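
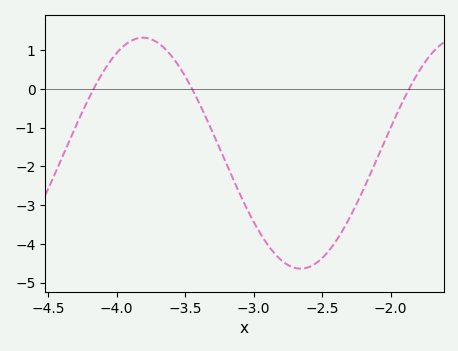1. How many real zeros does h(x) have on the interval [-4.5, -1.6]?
3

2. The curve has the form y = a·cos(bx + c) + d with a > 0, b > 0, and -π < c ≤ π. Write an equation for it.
y = 2.98cos(2.7x - 2.2) - 1.66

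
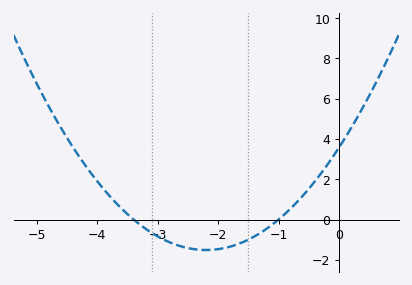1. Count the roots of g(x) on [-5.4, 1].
2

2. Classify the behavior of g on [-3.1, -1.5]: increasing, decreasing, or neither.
neither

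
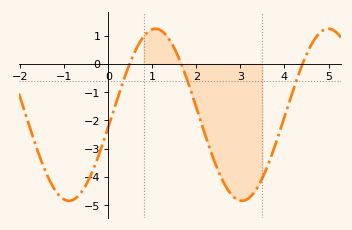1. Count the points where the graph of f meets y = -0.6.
3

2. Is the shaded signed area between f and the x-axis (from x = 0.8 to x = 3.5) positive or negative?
negative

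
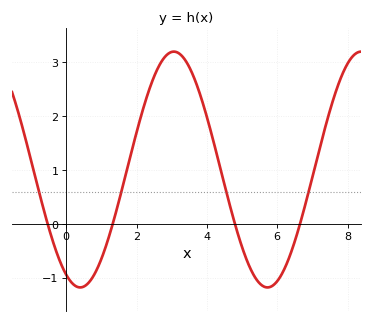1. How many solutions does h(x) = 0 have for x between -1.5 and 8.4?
4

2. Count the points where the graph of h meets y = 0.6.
4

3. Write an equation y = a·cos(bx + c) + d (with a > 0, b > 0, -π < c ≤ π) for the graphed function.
y = 2.19cos(1.18x + 2.67) + 1.01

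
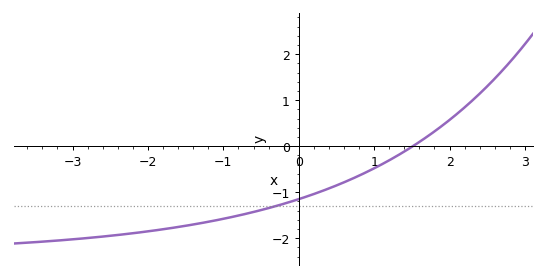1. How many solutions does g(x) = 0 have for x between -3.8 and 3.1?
1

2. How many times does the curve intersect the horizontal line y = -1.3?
1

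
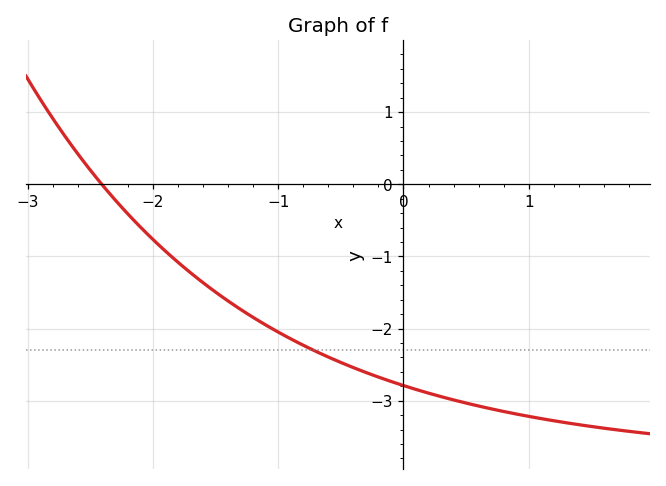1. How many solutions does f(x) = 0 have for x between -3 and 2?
1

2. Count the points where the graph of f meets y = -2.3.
1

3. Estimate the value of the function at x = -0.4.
-2.5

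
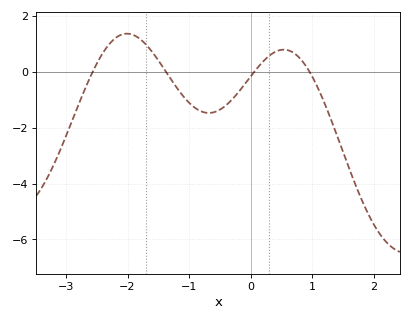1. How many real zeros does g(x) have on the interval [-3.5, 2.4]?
4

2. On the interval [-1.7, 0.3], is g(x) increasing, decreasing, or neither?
neither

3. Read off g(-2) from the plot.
1.4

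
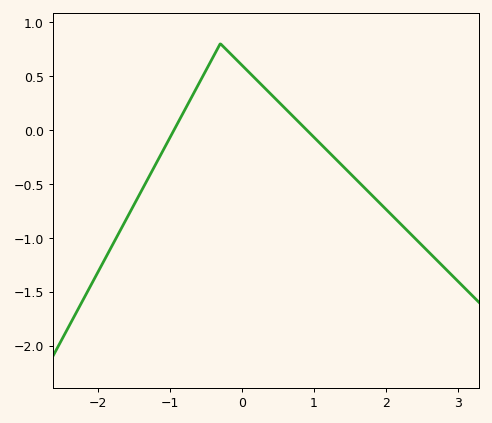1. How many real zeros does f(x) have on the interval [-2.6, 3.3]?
2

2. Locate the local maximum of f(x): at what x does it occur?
-0.299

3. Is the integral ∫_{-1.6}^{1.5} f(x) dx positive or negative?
positive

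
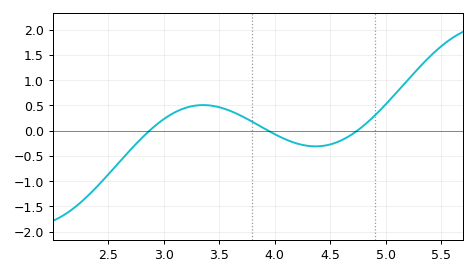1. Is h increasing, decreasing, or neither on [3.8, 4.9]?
neither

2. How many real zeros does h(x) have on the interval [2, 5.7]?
3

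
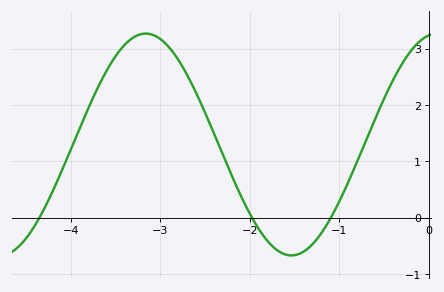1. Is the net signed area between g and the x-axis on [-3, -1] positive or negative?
positive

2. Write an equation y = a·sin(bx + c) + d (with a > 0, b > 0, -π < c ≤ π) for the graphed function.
y = 1.97sin(1.9x + 1.4) + 1.3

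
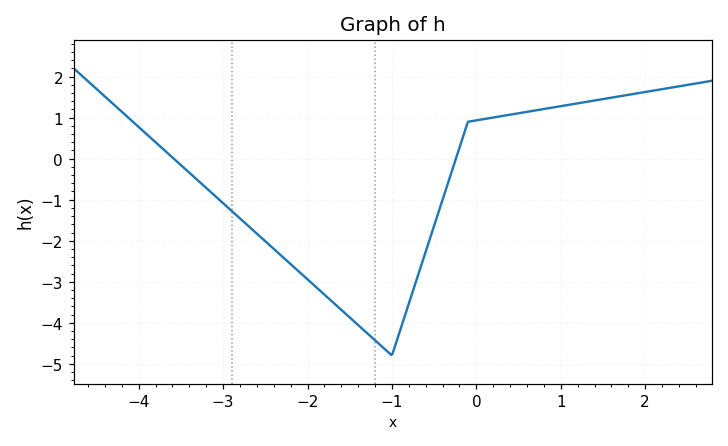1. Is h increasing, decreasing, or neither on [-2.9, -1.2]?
decreasing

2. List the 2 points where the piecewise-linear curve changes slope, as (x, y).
(-1, -4.8); (-0.1, 0.9)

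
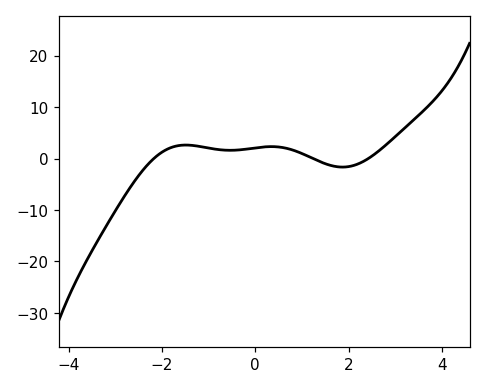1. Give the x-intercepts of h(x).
-2.18, 1.24, 2.42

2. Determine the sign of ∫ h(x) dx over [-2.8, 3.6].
positive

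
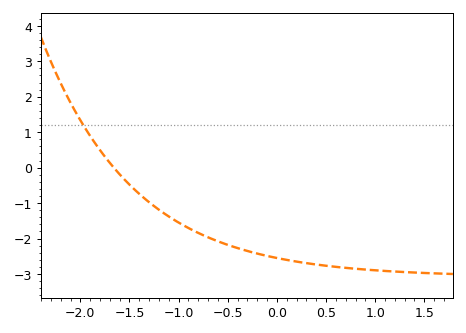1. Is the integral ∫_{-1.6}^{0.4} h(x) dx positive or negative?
negative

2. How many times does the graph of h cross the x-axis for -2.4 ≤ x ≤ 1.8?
1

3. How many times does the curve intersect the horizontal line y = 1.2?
1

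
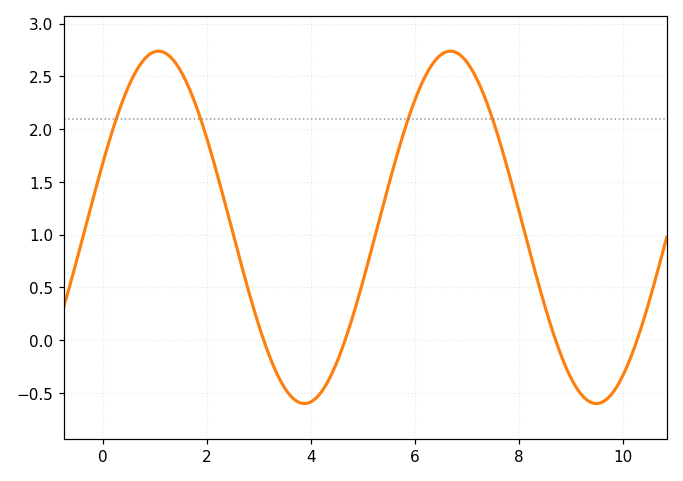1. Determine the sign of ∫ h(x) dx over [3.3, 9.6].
positive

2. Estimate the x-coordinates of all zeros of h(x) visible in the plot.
3.09, 4.66, 8.7, 10.3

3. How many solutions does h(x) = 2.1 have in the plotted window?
4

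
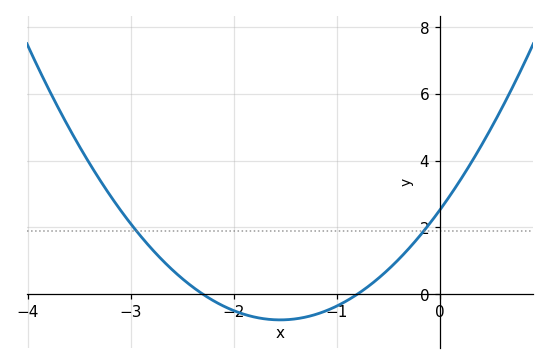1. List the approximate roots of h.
-2.3, -0.8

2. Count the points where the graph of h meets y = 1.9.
2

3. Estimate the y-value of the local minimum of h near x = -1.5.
-0.8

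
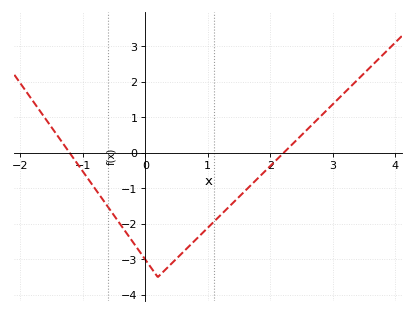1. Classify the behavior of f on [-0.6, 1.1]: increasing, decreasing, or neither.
neither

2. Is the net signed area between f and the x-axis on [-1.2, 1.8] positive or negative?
negative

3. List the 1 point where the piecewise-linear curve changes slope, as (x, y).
(0.2, -3.5)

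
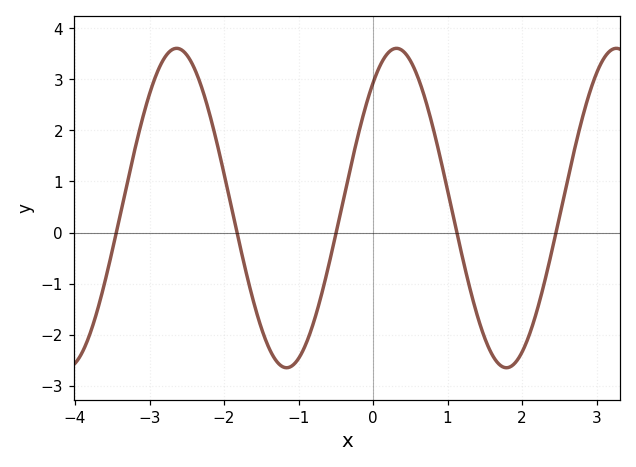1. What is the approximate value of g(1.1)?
0.158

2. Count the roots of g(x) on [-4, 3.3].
5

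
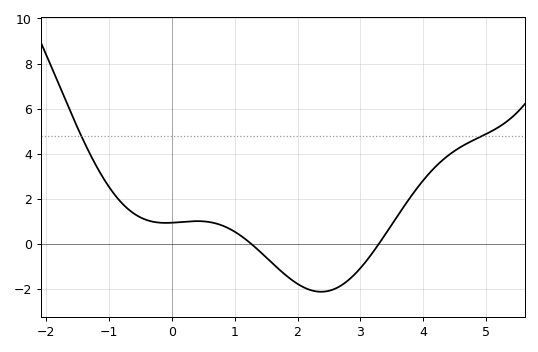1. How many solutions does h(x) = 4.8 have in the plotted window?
2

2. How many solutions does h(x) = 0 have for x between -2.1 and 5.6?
2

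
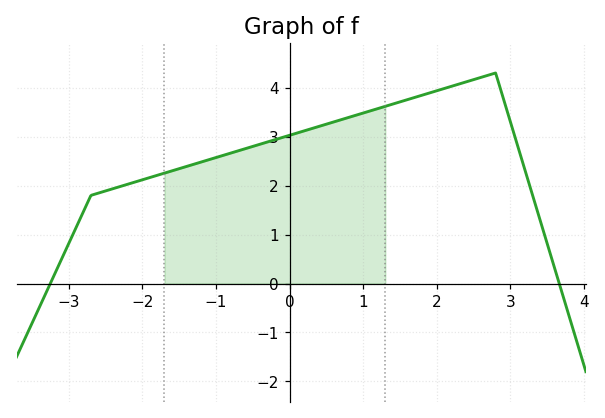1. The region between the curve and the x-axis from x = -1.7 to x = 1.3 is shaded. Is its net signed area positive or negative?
positive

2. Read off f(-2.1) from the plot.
2.1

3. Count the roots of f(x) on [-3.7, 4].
2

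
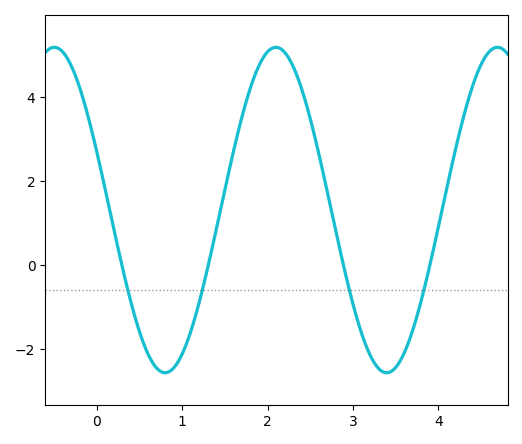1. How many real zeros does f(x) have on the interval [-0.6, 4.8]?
4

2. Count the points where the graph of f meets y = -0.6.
4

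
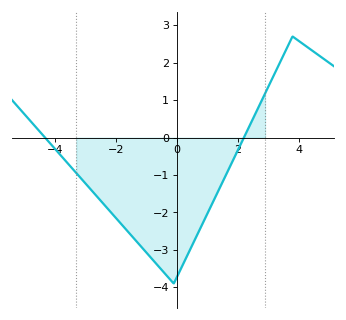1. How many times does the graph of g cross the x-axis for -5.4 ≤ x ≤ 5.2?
2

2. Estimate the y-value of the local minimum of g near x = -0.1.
-3.9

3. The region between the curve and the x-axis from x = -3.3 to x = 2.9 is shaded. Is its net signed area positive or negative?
negative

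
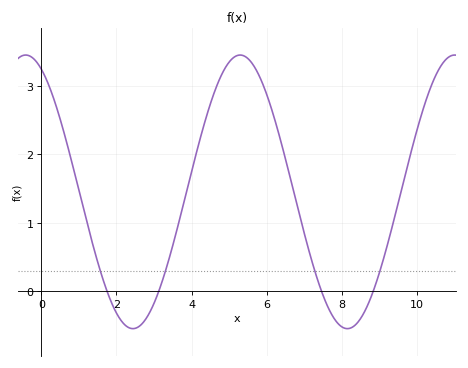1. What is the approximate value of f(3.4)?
0.468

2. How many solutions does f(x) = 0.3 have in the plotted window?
4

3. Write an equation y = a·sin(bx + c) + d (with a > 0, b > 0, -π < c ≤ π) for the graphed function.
y = 2sin(1.1x + 2.03) + 1.45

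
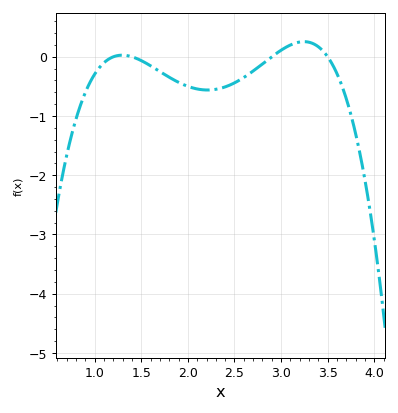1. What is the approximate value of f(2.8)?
-0.1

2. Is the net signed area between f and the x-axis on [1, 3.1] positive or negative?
negative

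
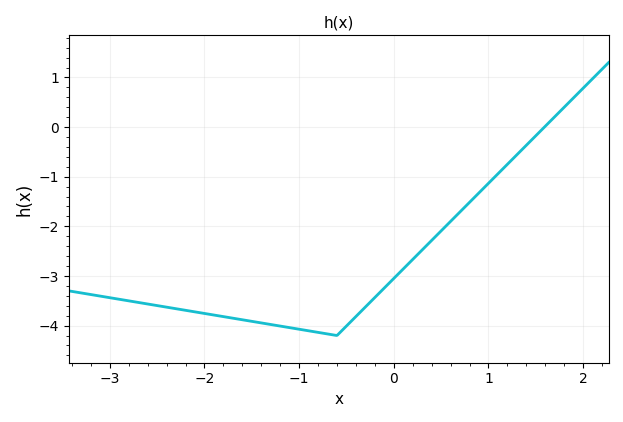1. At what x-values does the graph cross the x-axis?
1.6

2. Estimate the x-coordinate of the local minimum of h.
-0.6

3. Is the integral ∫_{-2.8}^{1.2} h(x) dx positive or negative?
negative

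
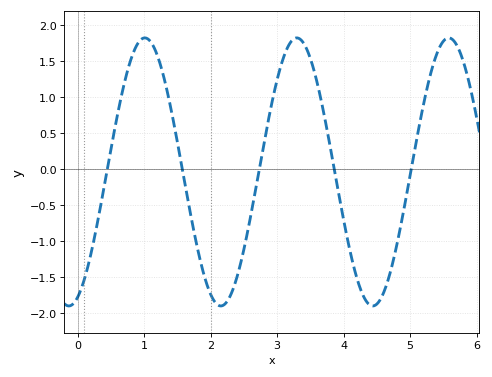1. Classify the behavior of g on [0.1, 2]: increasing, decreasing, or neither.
neither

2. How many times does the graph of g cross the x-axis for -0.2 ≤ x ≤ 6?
5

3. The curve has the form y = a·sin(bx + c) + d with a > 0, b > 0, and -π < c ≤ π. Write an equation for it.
y = 1.86sin(2.75x - 1.21) - 0.04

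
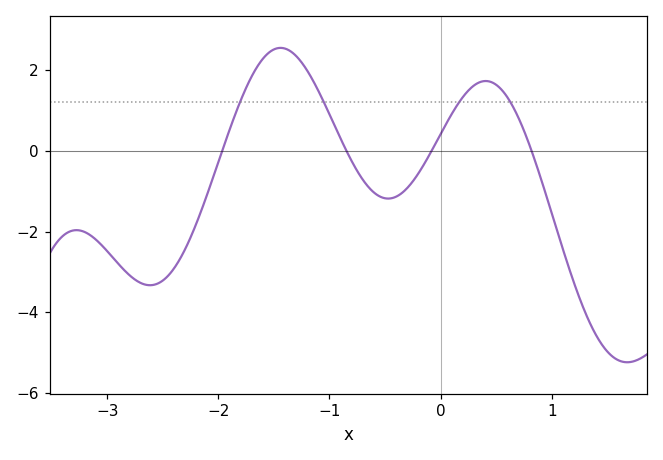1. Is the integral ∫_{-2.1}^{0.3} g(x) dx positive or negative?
positive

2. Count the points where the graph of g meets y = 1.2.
4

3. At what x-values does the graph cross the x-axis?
-1.97, -0.846, -0.081, 0.819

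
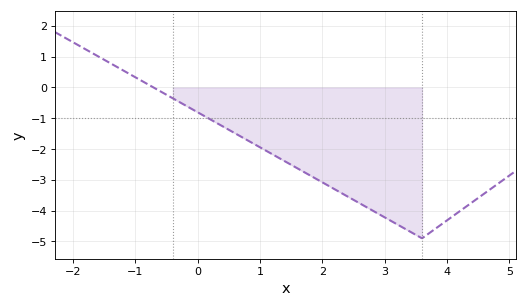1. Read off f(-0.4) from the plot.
-0.4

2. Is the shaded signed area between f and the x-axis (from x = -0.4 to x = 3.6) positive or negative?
negative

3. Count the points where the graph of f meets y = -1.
1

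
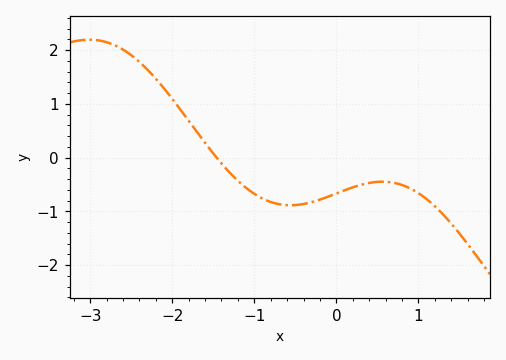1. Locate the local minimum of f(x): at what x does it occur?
-0.561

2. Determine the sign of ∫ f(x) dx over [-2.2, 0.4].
negative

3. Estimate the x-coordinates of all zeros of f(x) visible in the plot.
-1.46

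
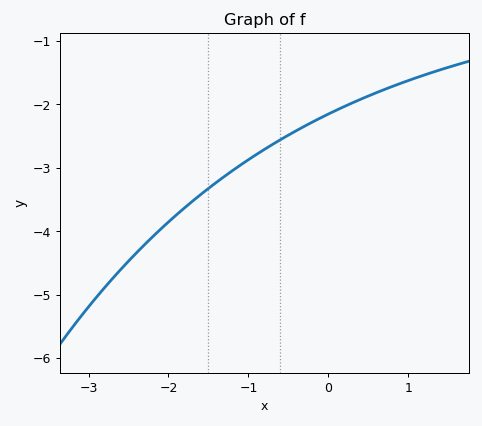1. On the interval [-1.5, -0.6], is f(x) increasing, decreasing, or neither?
increasing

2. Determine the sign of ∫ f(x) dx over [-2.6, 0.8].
negative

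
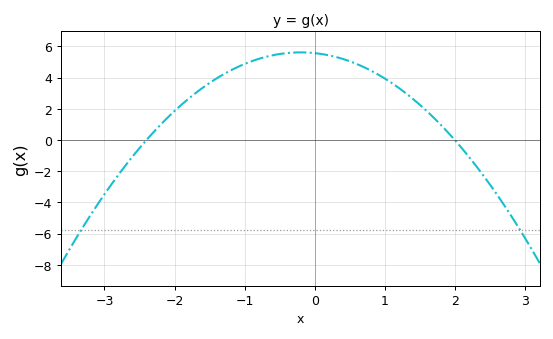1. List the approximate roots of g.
-2.4, 2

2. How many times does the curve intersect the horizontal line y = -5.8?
2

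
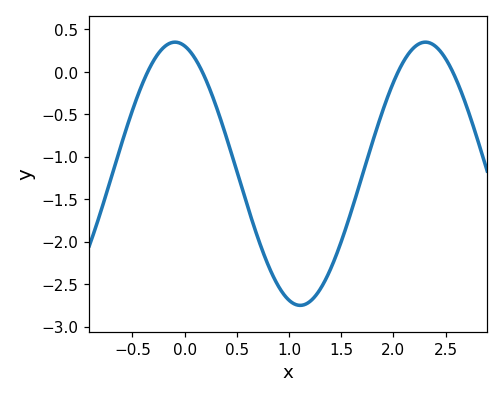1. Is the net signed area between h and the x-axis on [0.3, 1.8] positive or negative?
negative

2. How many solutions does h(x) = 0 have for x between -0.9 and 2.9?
4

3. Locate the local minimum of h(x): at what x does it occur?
1.11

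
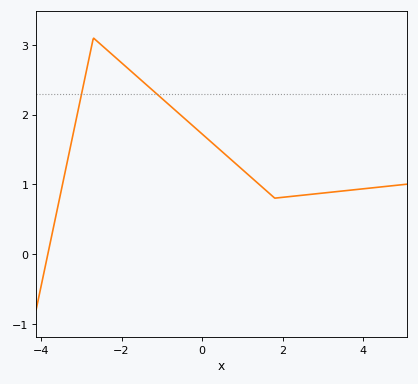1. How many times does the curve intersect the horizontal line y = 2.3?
2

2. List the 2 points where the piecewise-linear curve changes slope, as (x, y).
(-2.7, 3.1); (1.8, 0.8)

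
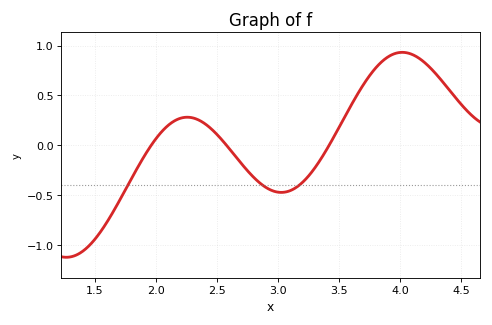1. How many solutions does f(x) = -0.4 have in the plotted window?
3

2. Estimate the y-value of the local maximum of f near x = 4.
0.95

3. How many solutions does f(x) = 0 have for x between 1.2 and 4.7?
3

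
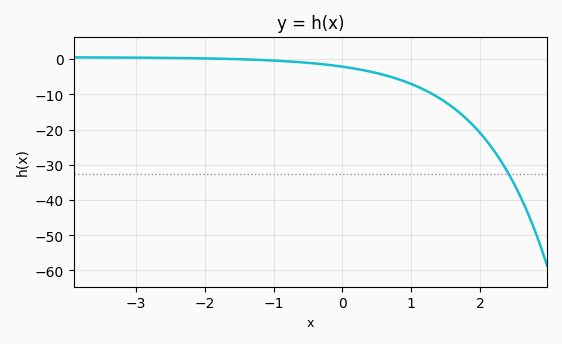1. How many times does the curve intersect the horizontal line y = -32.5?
1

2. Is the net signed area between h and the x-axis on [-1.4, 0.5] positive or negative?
negative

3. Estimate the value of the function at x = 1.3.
-10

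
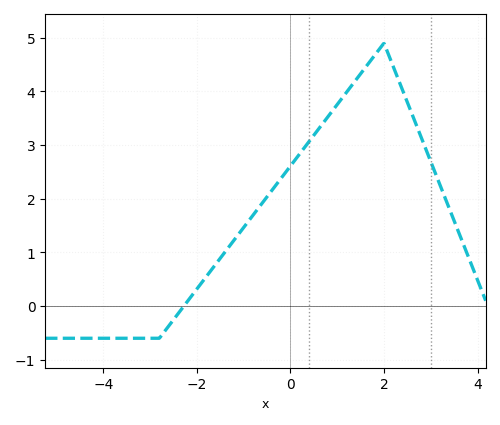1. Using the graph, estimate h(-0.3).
2.3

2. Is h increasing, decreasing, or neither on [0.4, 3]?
neither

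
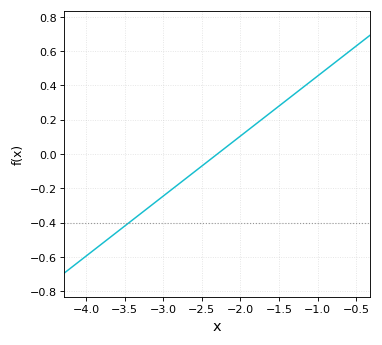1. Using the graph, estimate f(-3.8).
-0.52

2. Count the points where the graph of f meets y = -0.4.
1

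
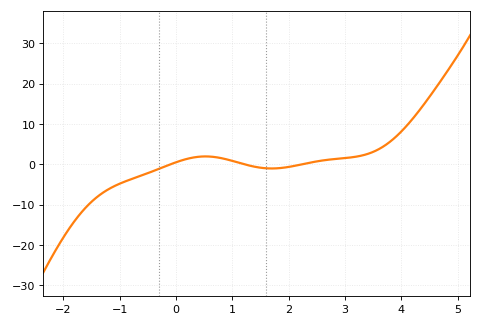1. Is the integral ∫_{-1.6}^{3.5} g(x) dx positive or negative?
negative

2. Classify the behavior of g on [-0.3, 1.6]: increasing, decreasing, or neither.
neither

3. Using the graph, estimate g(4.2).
11.3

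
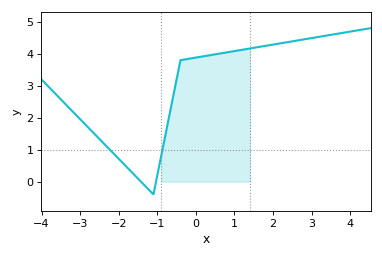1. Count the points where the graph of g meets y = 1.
2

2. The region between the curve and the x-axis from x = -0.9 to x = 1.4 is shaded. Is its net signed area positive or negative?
positive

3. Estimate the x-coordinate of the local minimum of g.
-1.1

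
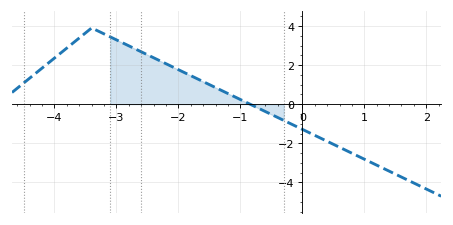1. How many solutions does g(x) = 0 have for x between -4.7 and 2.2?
1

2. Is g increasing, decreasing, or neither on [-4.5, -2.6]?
neither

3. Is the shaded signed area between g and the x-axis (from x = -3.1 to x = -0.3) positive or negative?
positive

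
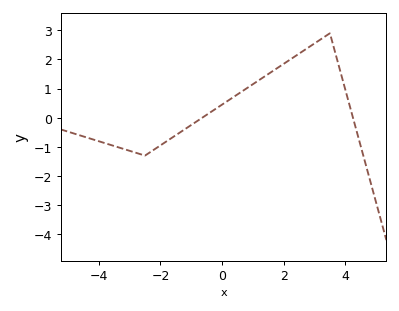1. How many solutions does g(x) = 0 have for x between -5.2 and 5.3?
2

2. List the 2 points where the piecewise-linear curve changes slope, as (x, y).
(-2.5, -1.3); (3.5, 2.9)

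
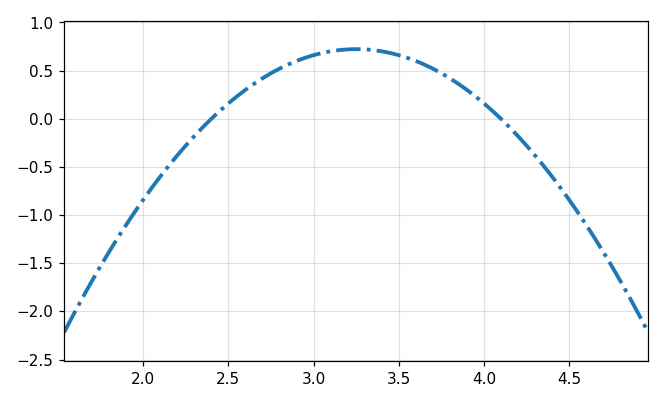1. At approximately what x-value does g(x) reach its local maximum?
3.25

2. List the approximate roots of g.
2.4, 4.1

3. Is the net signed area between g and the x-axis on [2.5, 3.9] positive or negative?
positive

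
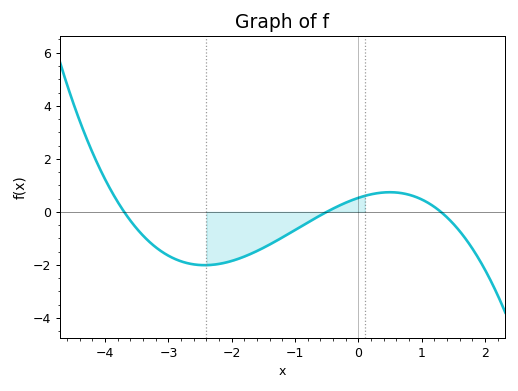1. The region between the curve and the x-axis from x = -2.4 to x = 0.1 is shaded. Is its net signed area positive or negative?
negative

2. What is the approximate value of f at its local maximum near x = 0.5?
0.739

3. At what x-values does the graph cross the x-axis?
-3.7, -0.5, 1.3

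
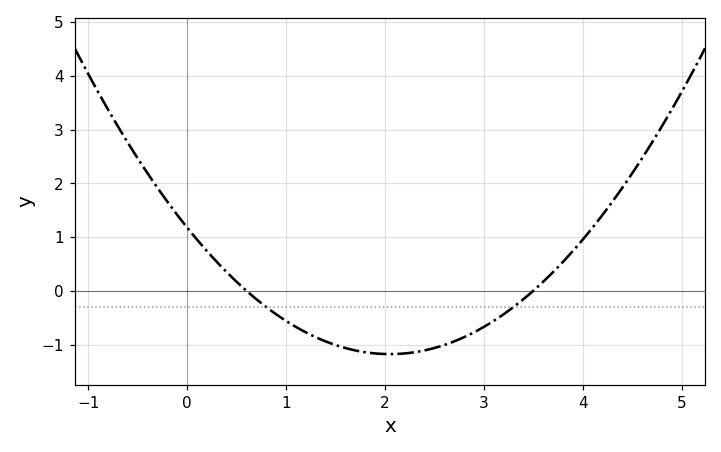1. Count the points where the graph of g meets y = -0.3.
2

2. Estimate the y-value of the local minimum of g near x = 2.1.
-1.2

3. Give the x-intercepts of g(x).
0.6, 3.5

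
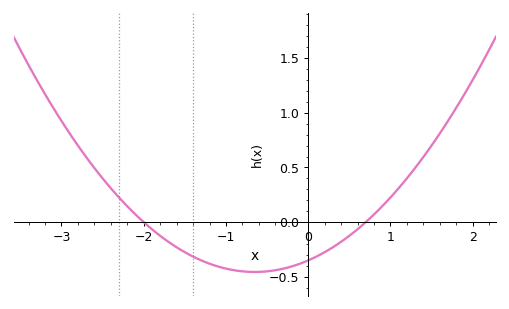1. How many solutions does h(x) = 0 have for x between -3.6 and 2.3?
2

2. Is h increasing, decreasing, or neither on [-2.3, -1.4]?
decreasing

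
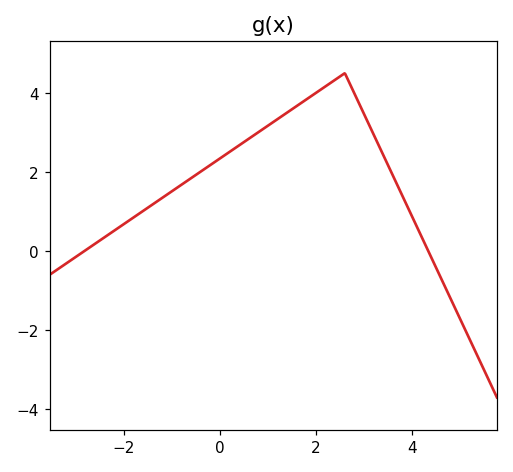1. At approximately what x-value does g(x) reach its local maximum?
2.6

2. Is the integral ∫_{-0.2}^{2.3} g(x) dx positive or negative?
positive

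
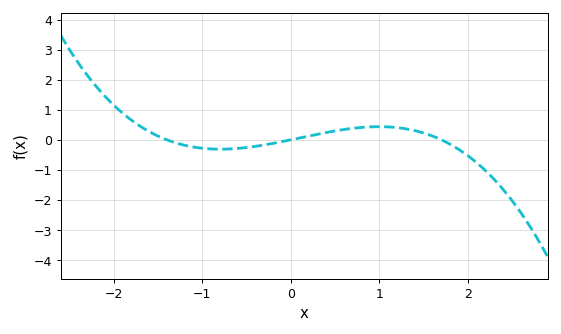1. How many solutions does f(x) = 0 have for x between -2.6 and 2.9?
3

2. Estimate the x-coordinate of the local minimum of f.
-0.796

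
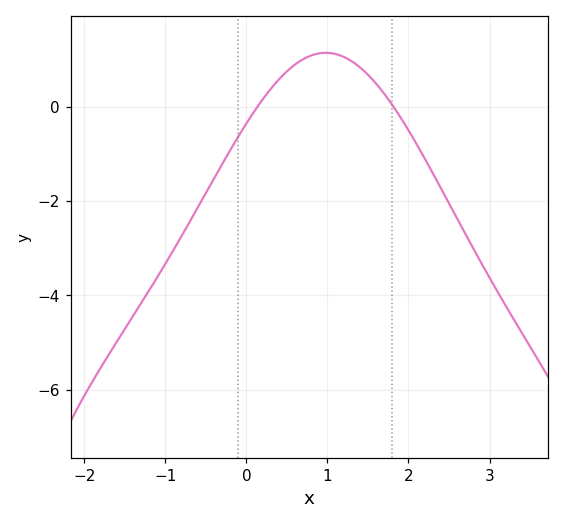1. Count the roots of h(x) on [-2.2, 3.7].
2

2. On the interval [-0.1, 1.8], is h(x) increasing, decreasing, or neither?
neither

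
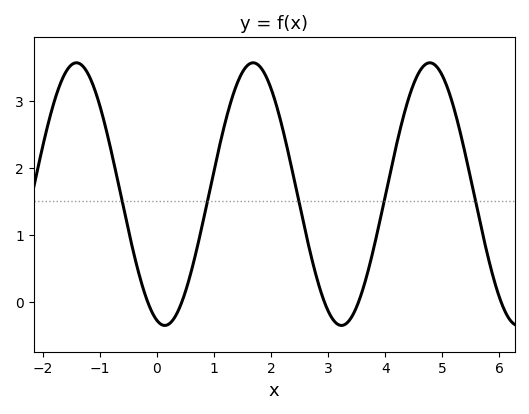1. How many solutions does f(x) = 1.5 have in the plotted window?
5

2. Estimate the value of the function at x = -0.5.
1.1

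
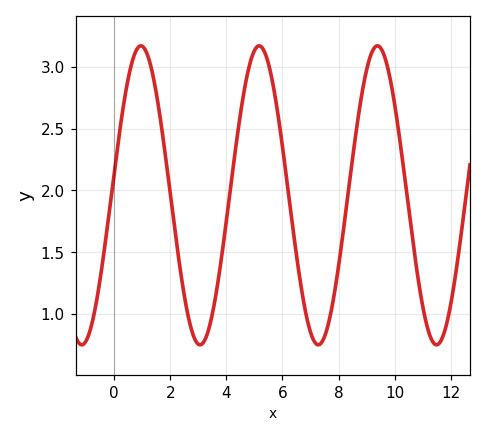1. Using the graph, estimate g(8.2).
1.7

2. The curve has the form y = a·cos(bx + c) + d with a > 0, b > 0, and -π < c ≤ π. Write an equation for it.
y = 1.21cos(1.5x - 1.4) + 1.96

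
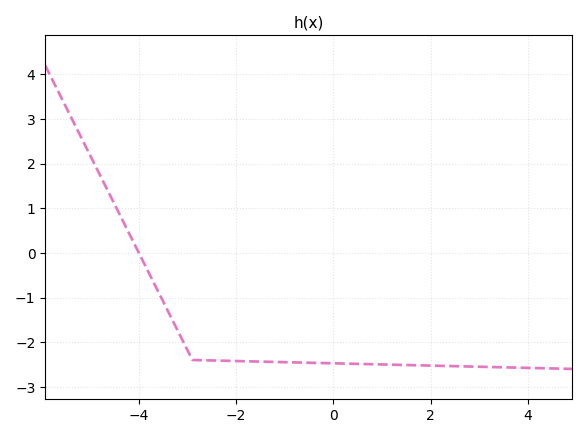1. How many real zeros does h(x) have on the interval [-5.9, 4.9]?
1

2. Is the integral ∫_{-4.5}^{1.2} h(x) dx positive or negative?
negative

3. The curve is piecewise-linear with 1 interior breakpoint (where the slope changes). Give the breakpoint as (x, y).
(-2.9, -2.4)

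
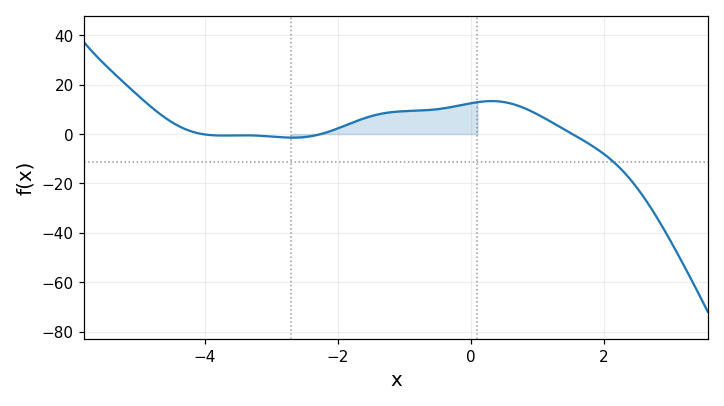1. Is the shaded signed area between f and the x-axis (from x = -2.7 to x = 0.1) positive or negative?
positive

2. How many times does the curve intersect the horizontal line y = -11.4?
1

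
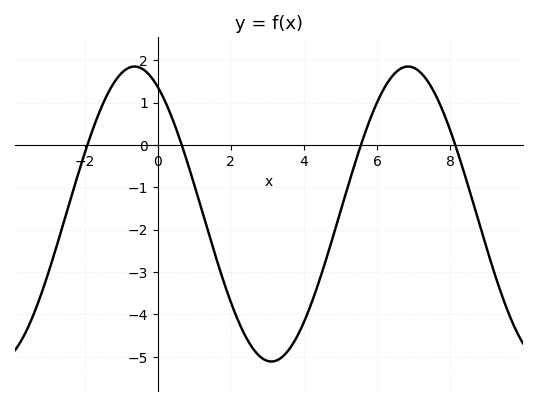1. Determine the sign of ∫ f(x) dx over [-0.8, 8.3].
negative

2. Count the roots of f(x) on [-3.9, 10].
4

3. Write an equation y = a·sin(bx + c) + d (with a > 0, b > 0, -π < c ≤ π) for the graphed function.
y = 3.48sin(0.84x + 2.1) - 1.63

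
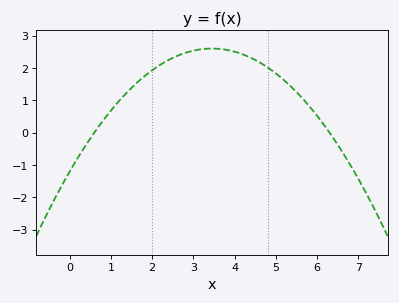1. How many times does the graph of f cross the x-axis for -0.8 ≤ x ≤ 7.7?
2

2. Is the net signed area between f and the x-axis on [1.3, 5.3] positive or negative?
positive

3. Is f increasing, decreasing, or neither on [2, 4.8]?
neither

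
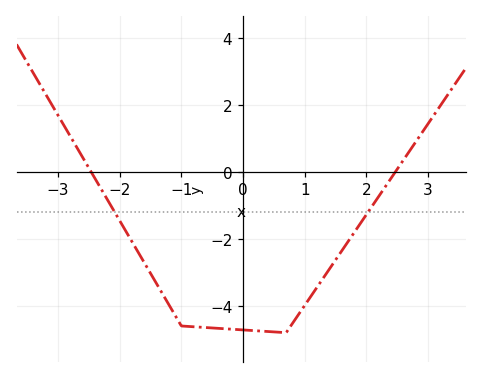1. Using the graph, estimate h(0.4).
-4.8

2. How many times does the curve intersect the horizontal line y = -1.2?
2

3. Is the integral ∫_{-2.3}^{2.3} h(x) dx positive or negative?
negative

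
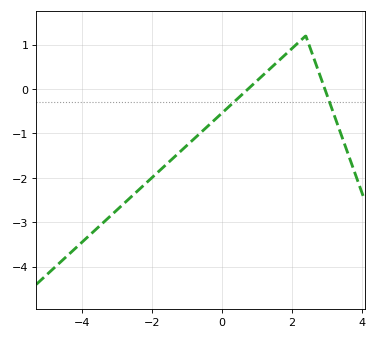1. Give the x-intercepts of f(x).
0.8, 3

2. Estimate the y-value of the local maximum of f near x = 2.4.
1.2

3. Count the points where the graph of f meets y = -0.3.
2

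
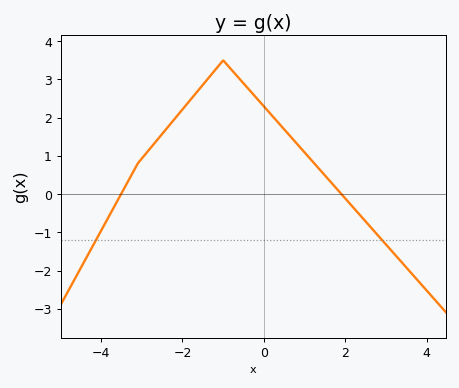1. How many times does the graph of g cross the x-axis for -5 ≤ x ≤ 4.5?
2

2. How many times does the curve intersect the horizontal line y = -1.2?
2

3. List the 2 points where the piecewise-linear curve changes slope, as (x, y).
(-3.1, 0.8); (-1, 3.5)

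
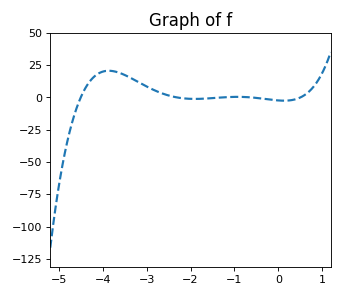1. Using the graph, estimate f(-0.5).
-0.328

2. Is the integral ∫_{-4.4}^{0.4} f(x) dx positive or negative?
positive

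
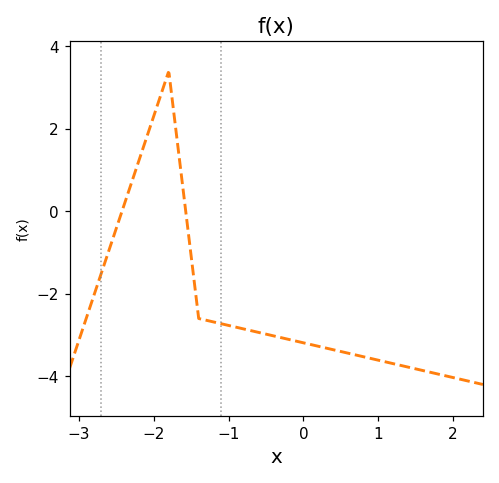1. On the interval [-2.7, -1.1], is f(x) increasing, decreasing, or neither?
neither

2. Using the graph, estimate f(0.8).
-3.6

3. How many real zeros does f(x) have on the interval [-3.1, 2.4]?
2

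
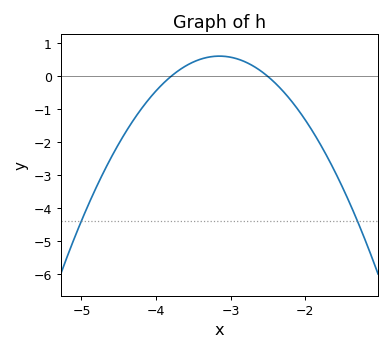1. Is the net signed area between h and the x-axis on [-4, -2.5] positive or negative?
positive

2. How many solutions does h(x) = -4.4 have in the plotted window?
2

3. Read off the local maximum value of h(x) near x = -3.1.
0.6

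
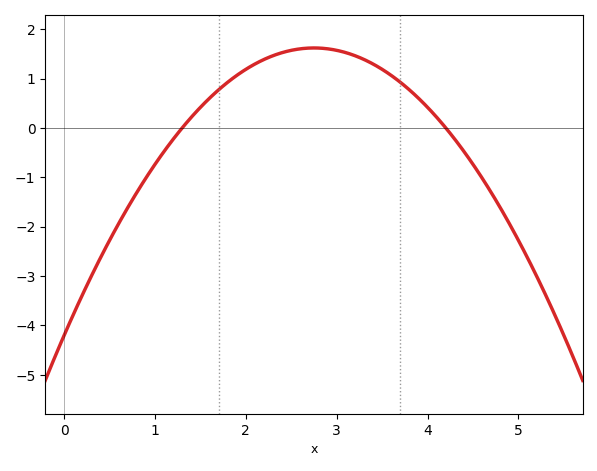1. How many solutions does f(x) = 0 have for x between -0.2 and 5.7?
2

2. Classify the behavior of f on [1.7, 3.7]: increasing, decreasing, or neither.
neither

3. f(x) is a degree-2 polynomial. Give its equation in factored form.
y = -0.77(x - 1.3)(x - 4.2)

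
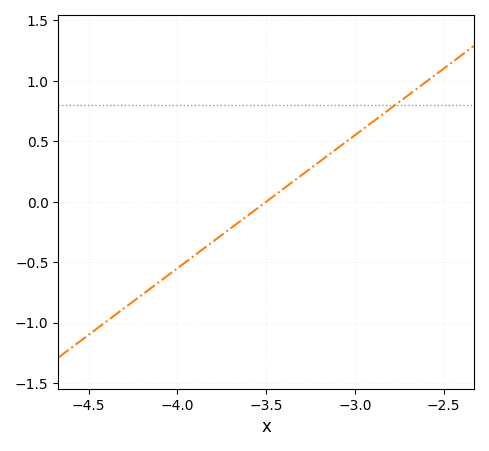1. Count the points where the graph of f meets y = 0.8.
1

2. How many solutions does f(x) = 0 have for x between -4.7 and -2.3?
1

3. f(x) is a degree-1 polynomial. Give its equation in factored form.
y = 1.1(x + 3.5)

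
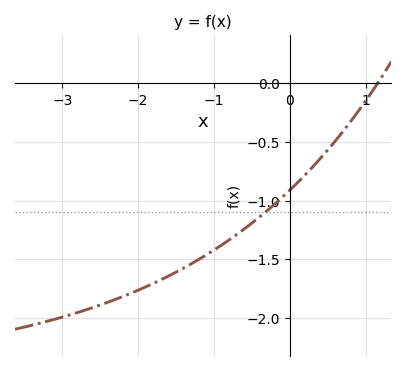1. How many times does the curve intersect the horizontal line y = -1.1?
1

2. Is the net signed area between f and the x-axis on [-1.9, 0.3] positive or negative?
negative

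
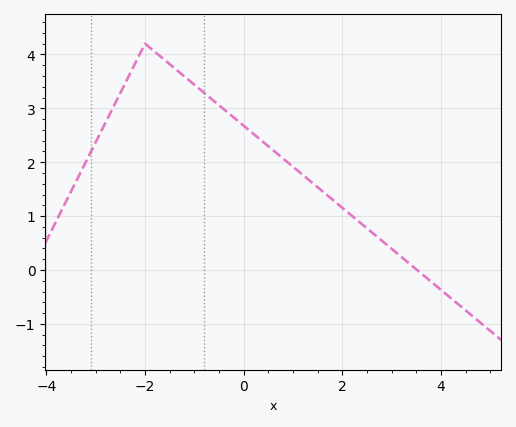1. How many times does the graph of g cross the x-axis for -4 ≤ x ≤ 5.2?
1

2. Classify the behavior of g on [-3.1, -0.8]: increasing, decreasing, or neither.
neither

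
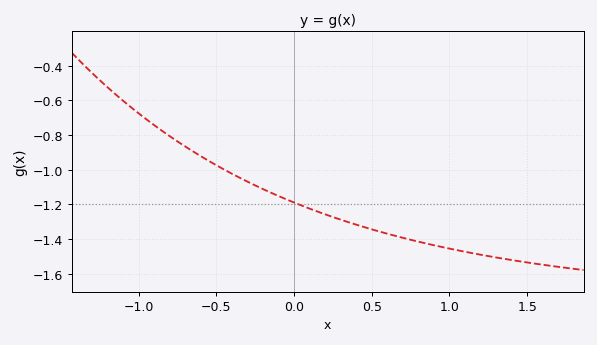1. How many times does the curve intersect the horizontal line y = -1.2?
1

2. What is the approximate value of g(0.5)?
-1.34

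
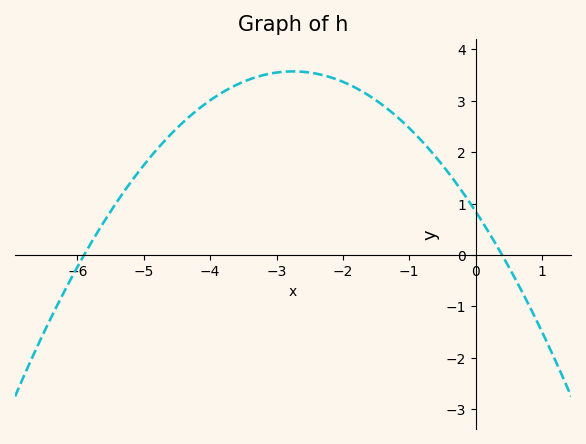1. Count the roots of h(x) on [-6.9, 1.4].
2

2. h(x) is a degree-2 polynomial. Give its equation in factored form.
y = -0.36(x + 5.9)(x - 0.4)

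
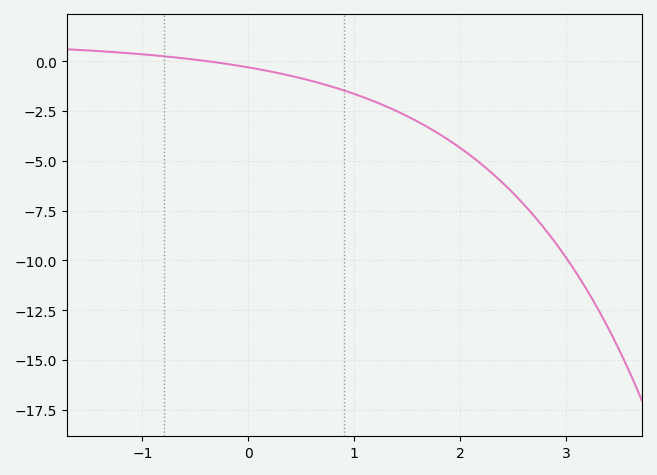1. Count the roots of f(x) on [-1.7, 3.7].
1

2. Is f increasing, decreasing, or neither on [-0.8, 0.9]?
decreasing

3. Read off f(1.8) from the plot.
-3.5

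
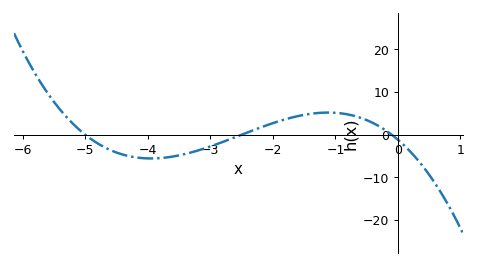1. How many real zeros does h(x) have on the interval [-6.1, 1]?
3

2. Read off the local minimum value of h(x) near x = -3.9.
-5.57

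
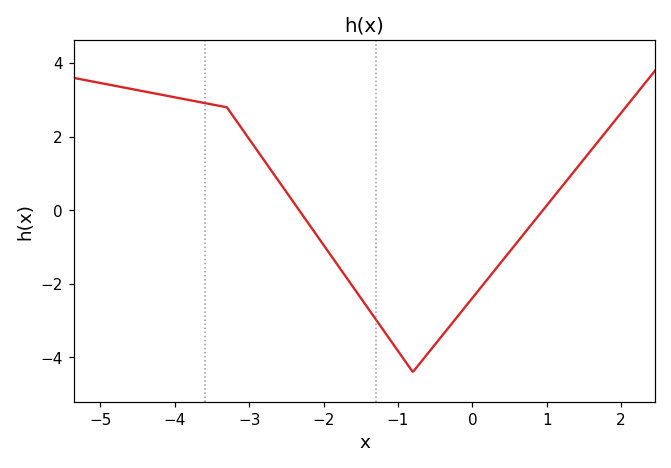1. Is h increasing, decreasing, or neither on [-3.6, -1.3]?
decreasing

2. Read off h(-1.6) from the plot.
-2.1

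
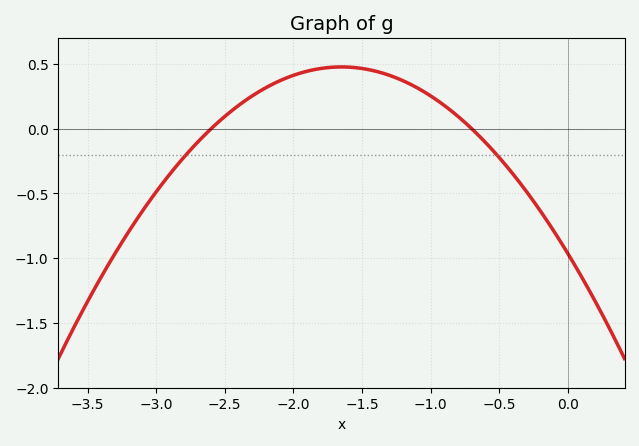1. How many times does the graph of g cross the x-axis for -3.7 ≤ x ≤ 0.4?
2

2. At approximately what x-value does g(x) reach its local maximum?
-1.65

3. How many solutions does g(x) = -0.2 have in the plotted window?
2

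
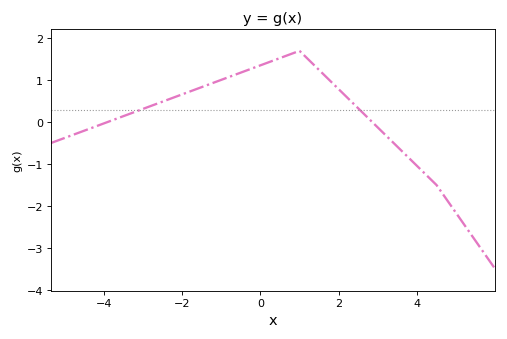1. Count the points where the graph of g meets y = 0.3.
2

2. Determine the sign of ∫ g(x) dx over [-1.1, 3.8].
positive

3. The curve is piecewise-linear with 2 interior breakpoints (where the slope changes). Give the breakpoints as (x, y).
(1, 1.7); (4.5, -1.5)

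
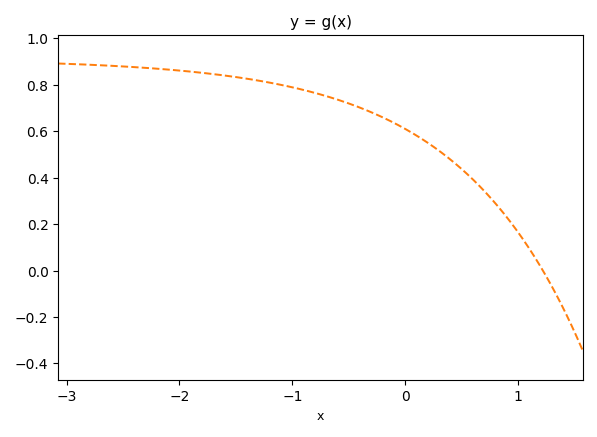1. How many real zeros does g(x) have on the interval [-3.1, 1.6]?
1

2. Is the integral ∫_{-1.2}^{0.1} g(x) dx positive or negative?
positive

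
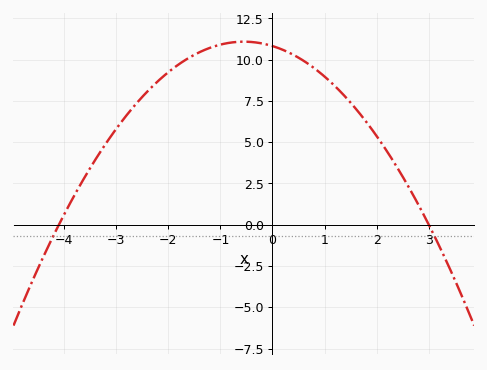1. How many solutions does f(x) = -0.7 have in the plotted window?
2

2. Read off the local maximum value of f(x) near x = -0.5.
11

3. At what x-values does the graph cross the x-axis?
-4.2, 3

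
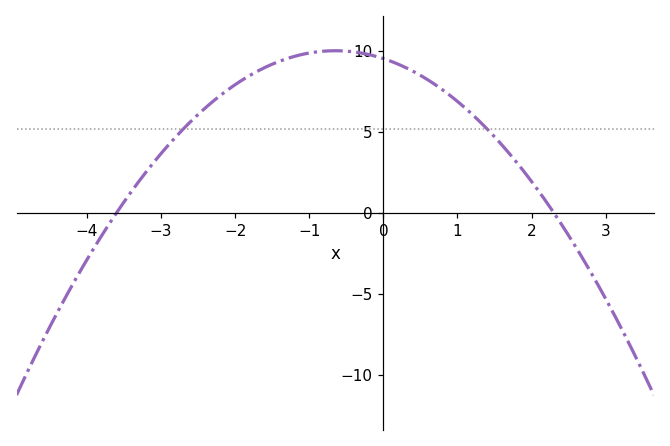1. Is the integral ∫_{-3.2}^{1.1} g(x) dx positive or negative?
positive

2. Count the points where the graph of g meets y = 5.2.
2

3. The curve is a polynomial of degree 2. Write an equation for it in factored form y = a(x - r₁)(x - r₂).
y = -1.15(x + 3.6)(x - 2.3)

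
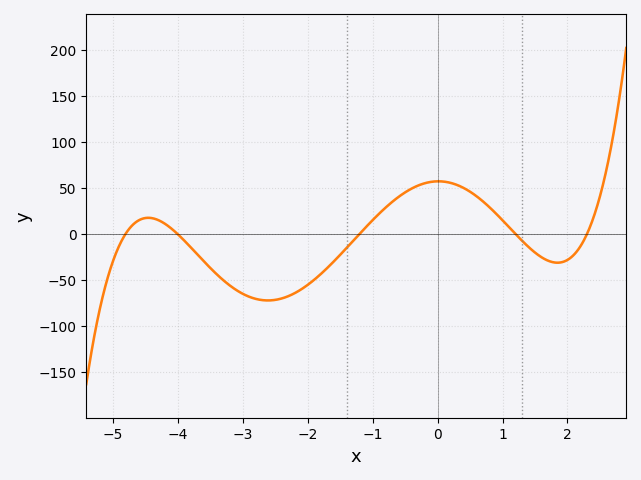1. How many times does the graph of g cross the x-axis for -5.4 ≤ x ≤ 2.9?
5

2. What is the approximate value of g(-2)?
-55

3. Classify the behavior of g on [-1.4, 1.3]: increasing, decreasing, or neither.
neither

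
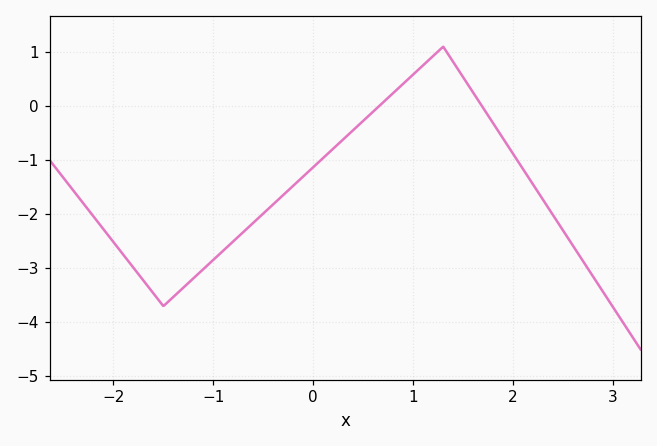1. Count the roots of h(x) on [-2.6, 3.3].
2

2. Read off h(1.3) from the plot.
1.1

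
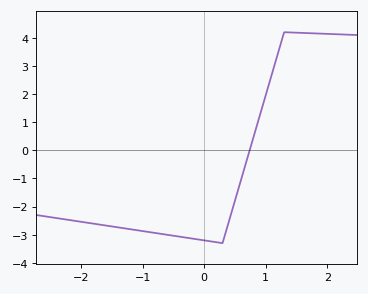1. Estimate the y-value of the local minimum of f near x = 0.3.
-3.3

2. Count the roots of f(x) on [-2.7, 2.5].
1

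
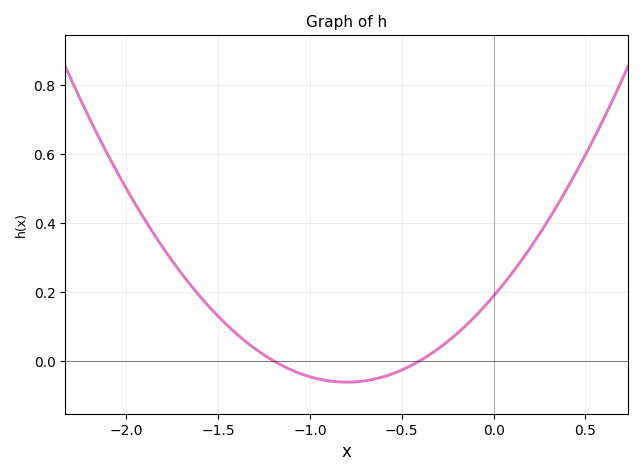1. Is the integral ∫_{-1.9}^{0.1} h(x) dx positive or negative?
positive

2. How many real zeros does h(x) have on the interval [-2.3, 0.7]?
2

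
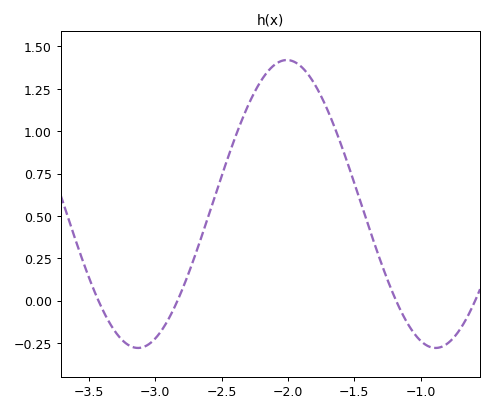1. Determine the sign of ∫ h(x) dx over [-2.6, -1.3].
positive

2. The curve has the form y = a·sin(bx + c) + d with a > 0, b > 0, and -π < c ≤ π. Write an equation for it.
y = 0.85sin(2.8x + 0.91) + 0.57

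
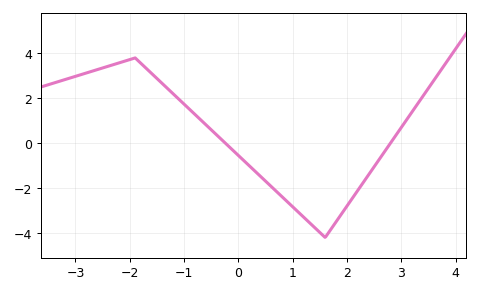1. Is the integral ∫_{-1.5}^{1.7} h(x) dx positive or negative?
negative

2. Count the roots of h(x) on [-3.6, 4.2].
2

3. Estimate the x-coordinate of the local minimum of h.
1.6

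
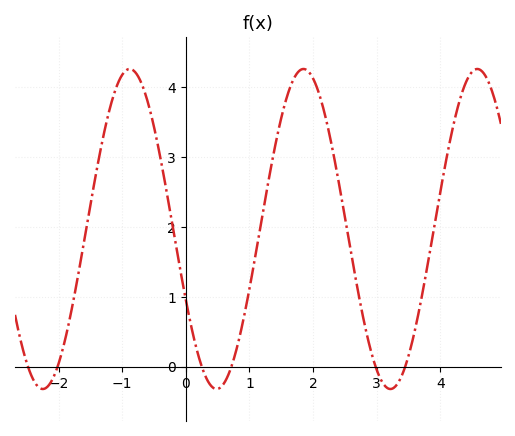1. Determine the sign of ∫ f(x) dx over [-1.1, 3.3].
positive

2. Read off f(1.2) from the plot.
2.15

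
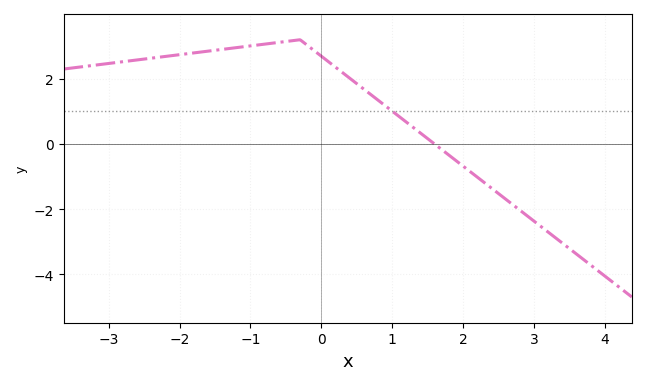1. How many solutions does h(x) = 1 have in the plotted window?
1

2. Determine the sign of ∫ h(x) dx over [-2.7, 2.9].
positive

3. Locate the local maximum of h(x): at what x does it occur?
-0.302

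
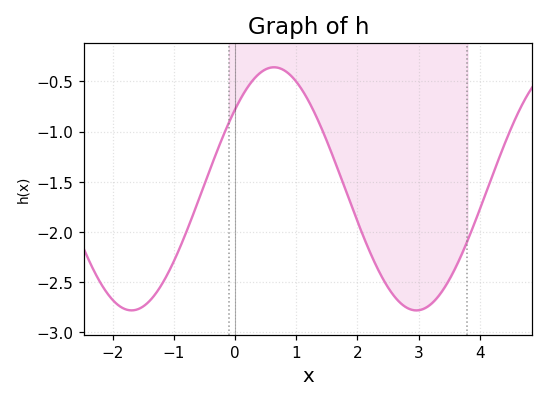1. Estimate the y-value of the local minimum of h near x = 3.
-2.8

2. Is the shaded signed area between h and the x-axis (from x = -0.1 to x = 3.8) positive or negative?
negative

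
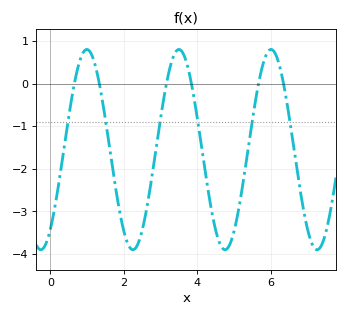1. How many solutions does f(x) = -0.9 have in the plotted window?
6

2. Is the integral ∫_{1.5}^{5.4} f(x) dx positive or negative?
negative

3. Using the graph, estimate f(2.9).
-1.38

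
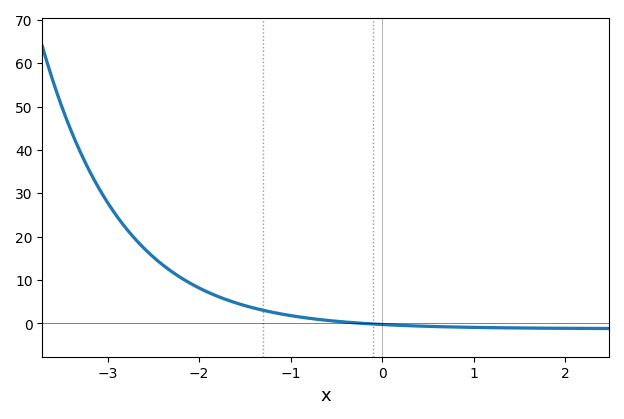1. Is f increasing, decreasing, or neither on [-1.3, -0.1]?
decreasing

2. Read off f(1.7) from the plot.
-1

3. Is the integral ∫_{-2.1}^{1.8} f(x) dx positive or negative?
positive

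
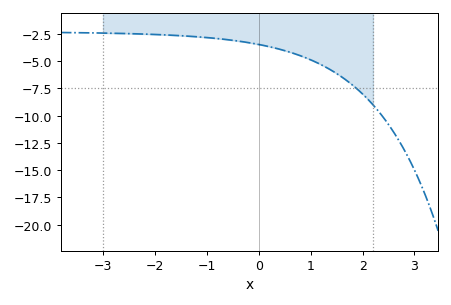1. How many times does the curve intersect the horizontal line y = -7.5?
1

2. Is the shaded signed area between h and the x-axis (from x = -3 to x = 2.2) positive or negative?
negative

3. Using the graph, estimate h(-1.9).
-2.5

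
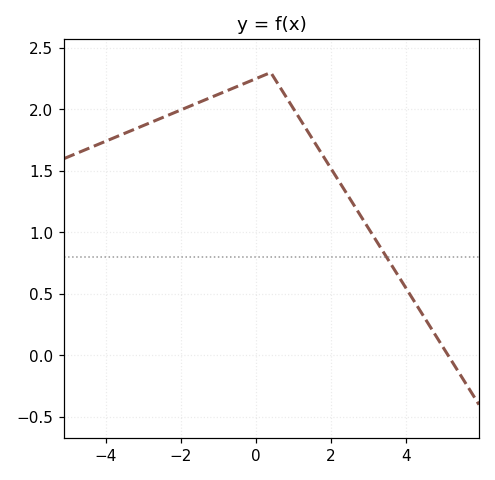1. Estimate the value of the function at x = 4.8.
0.15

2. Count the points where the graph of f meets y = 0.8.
1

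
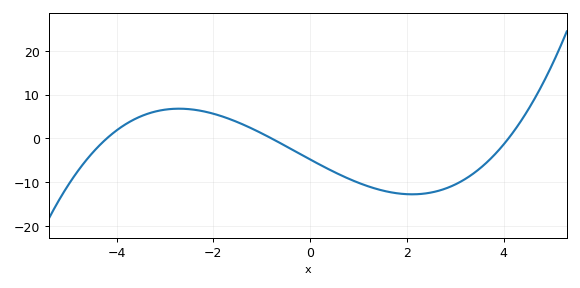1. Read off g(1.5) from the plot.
-11.9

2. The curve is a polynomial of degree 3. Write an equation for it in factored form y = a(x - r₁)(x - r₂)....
y = 0.35(x + 4.2)(x + 0.8)(x - 4.1)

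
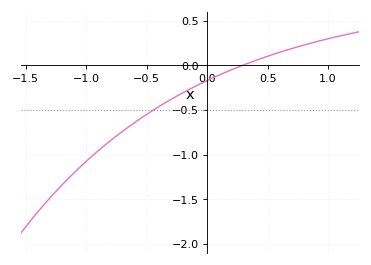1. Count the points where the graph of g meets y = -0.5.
1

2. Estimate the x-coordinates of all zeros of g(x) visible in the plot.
0.292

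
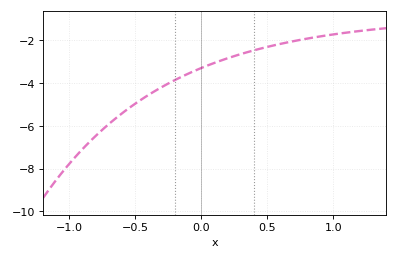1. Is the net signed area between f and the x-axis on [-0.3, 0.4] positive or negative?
negative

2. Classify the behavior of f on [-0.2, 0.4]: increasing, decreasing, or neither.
increasing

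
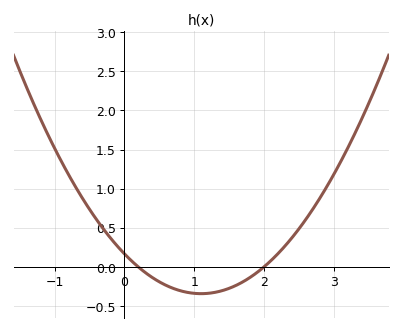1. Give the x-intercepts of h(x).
0.2, 2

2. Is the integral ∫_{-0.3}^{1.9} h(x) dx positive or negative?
negative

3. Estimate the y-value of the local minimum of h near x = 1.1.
-0.34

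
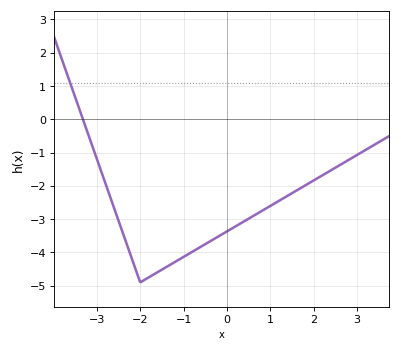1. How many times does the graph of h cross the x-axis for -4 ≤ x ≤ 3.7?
1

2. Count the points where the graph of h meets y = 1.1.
1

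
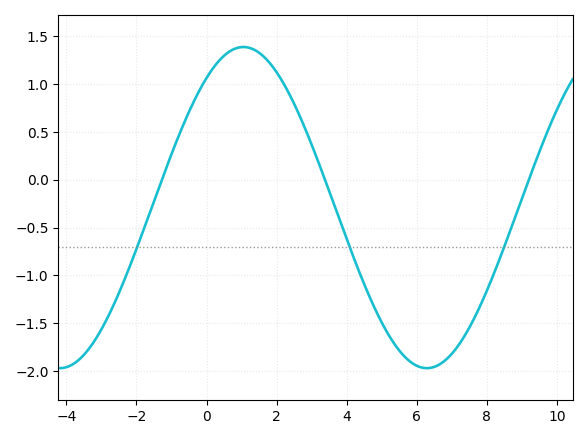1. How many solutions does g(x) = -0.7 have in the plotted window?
3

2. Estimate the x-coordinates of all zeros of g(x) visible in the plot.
-1.2, 3.4, 9.2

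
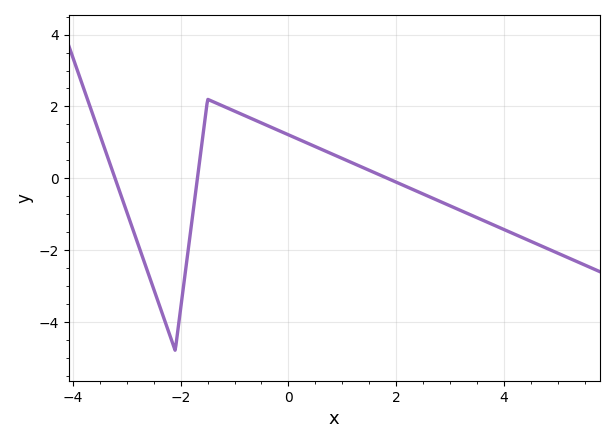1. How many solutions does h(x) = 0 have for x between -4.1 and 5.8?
3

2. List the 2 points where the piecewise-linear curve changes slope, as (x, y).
(-2.1, -4.8); (-1.5, 2.2)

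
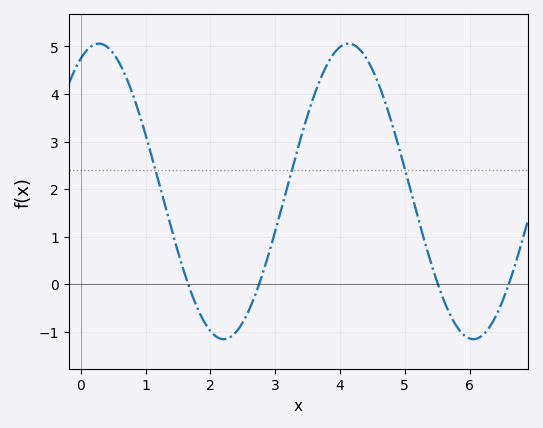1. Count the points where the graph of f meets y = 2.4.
3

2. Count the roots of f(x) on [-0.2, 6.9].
4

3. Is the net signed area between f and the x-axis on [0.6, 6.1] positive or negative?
positive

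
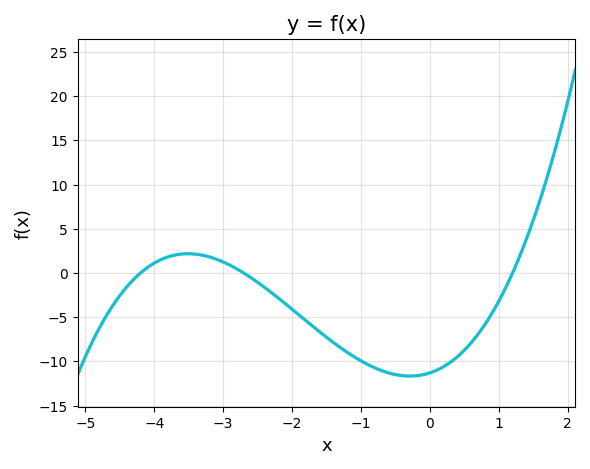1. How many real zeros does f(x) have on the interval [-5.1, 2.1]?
3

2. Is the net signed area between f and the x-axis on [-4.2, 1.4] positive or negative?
negative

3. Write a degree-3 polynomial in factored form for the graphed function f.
y = 0.83(x + 4.2)(x + 2.7)(x - 1.2)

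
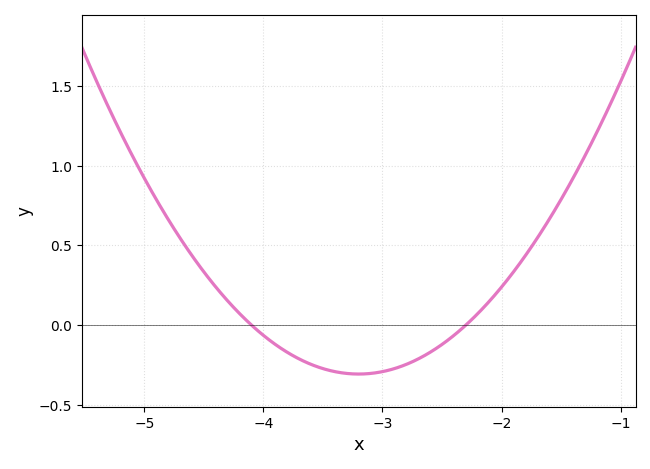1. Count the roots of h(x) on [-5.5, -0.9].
2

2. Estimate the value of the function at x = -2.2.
0.072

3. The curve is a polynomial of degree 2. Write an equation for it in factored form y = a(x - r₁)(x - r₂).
y = 0.38(x + 4.1)(x + 2.3)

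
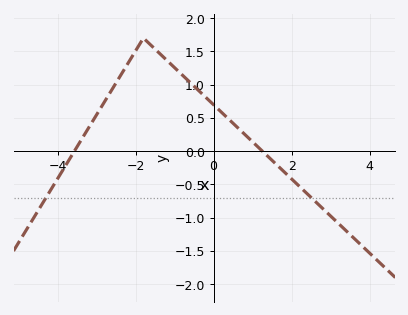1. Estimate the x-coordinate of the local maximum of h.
-1.8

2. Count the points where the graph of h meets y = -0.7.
2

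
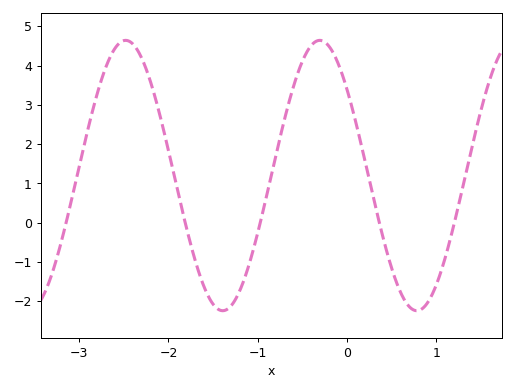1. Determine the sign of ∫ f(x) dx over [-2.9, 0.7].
positive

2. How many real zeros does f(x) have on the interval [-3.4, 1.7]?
5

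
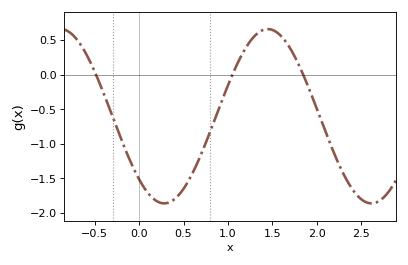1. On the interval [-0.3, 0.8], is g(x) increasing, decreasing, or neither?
neither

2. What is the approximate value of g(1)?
-0.156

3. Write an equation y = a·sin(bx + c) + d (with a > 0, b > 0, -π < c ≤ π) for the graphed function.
y = 1.26sin(2.69x - 2.33) - 0.6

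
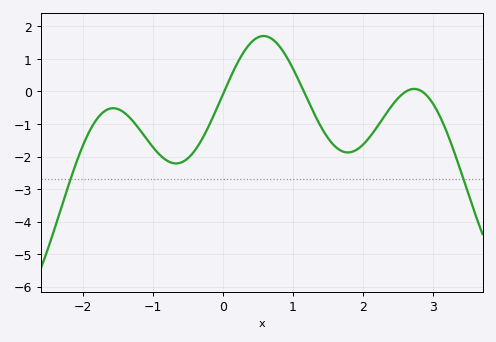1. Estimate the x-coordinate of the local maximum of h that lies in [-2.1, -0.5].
-1.56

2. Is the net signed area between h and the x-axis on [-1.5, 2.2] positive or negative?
negative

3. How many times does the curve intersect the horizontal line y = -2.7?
2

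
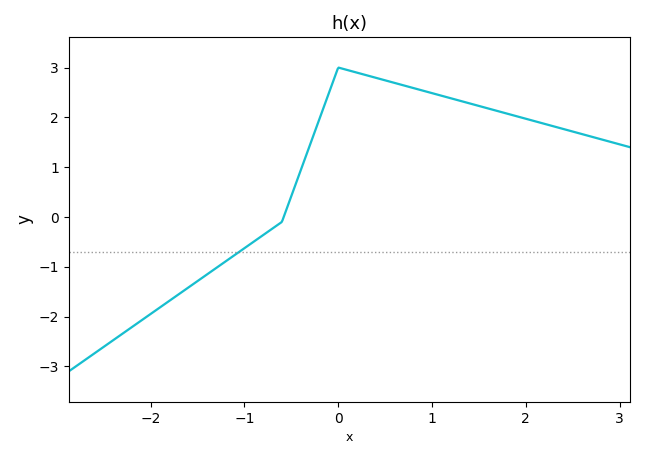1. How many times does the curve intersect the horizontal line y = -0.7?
1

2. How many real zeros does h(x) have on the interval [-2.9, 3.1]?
1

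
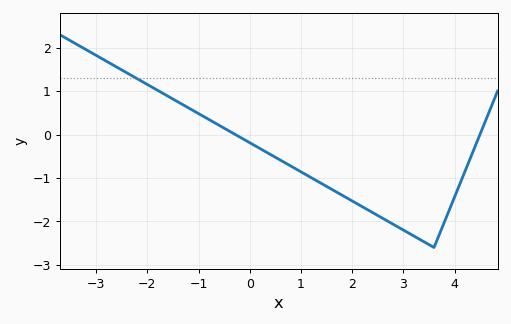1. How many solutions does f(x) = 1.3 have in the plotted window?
1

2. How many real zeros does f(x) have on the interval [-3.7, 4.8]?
2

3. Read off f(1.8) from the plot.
-1.4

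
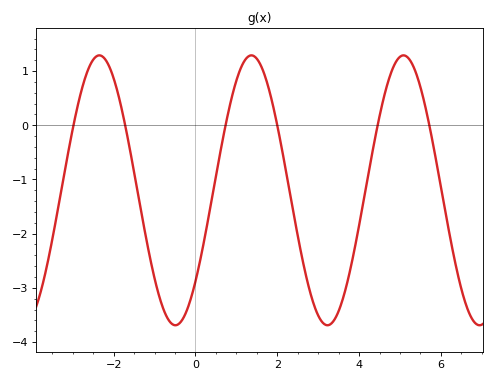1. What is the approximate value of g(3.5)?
-3.43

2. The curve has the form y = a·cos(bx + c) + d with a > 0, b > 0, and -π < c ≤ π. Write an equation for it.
y = 2.49cos(1.69x - 2.31) - 1.2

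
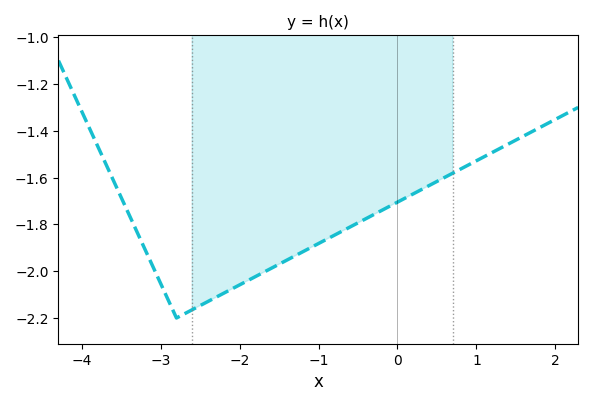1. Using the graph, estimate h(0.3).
-1.66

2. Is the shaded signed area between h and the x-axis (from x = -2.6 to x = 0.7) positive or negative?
negative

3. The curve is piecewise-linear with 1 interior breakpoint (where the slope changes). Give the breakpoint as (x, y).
(-2.8, -2.2)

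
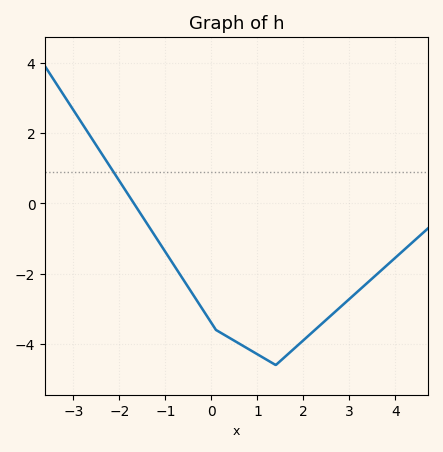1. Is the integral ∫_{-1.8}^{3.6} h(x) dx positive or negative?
negative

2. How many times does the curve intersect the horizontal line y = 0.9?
1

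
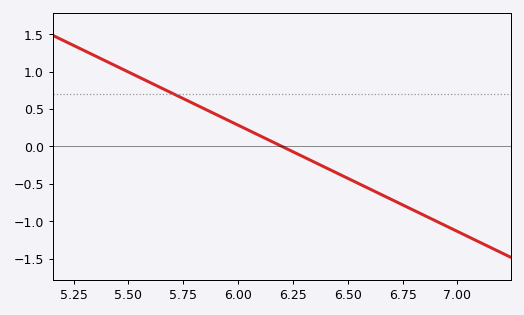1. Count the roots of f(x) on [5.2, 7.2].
1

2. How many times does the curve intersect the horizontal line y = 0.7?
1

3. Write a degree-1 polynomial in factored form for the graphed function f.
y = -1.42(x - 6.2)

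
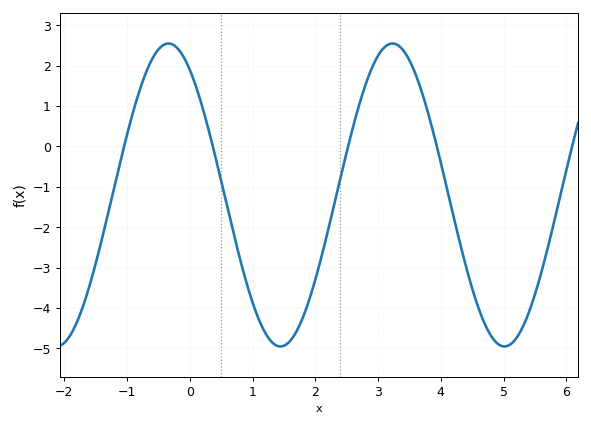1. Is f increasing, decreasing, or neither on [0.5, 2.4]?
neither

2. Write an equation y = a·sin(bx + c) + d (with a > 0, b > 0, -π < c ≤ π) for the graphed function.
y = 3.75sin(1.76x + 2.17) - 1.2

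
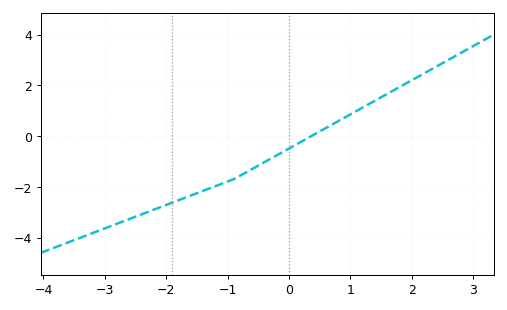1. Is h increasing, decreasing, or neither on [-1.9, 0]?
increasing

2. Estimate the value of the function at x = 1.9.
2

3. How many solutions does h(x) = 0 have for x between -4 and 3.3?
1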